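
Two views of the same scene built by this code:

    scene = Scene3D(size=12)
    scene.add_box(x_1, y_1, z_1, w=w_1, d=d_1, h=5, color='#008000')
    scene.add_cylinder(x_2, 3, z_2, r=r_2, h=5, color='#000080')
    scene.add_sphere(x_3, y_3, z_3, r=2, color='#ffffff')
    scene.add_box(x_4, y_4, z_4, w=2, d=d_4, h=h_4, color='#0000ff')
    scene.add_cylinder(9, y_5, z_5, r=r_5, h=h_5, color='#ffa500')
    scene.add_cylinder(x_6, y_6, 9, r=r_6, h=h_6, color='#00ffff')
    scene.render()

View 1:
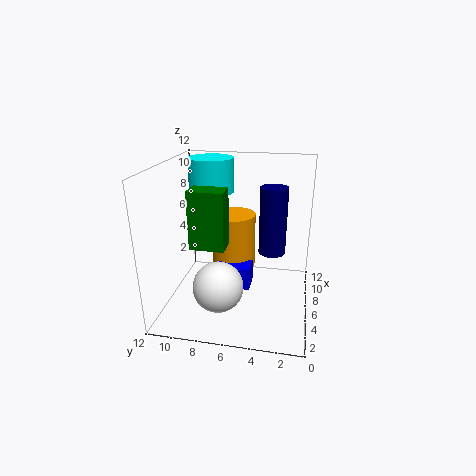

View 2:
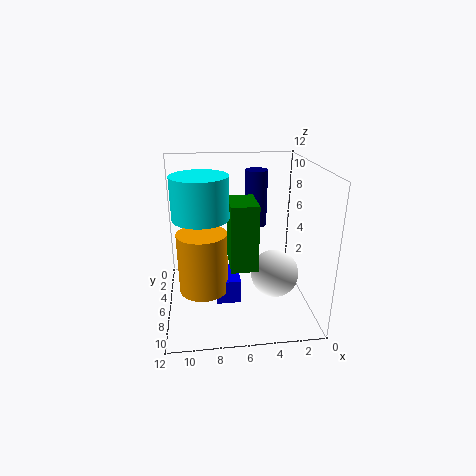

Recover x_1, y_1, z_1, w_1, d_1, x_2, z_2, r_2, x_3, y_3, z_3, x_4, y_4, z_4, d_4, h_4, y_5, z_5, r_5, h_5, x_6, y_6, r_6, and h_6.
x_1 = 5
y_1 = 7
z_1 = 5
w_1 = 2
d_1 = 3
x_2 = 4
z_2 = 6
r_2 = 1
x_3 = 3
y_3 = 7
z_3 = 3
x_4 = 6
y_4 = 5
z_4 = 1
d_4 = 3
h_4 = 2
y_5 = 7
z_5 = 2
r_5 = 2
h_5 = 5
x_6 = 9
y_6 = 9
r_6 = 2
h_6 = 3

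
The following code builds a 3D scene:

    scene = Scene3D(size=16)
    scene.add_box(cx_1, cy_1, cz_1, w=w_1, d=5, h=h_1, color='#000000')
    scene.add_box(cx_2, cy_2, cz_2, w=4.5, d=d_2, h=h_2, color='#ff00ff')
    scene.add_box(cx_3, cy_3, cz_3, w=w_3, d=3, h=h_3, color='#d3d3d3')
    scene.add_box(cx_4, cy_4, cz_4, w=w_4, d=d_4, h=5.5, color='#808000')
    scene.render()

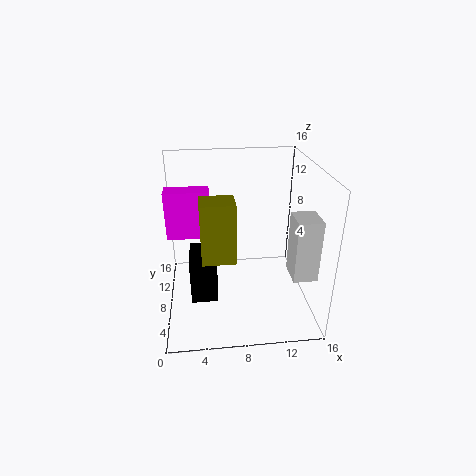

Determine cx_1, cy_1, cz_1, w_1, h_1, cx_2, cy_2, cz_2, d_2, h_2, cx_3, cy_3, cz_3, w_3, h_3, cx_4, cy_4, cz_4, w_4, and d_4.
cx_1 = 2.5; cy_1 = 6; cz_1 = 1; w_1 = 3; h_1 = 5; cx_2 = 0.5; cy_2 = 6.5; cz_2 = 9; d_2 = 2; h_2 = 5; cx_3 = 13; cy_3 = 2.5; cz_3 = 5.5; w_3 = 2.5; h_3 = 6.5; cx_4 = 4; cy_4 = 0.5; cz_4 = 9.5; w_4 = 3; d_4 = 2.5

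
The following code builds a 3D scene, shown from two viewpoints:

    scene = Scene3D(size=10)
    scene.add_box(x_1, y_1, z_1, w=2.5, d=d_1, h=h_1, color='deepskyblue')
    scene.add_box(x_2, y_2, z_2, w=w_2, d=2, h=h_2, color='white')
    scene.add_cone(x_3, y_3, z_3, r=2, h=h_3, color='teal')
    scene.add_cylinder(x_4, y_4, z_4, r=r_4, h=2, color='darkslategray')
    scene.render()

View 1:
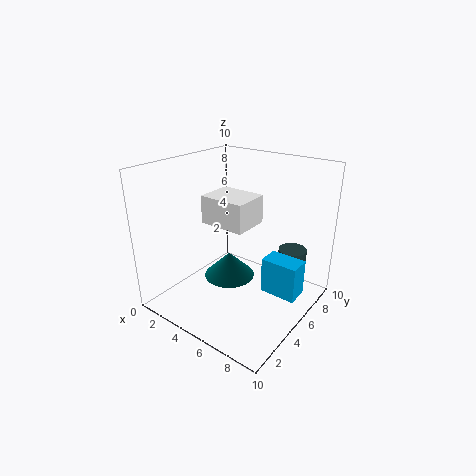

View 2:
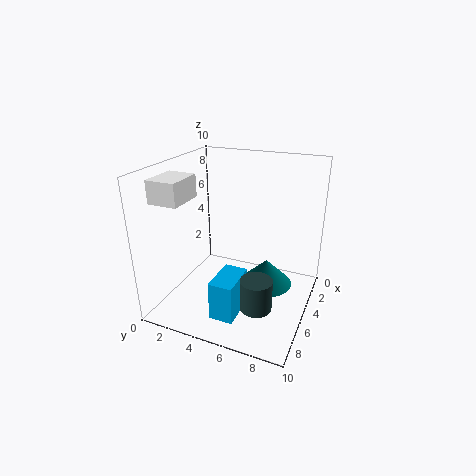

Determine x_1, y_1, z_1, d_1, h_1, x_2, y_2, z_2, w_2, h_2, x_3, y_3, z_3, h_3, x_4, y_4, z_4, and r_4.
x_1 = 7
y_1 = 5
z_1 = 1.5
d_1 = 1.5
h_1 = 2.5
x_2 = 6
y_2 = 0.5
z_2 = 8
w_2 = 2.5
h_2 = 1.5
x_3 = 3
y_3 = 6.5
z_3 = 0.5
h_3 = 2
x_4 = 8
y_4 = 7.5
z_4 = 2
r_4 = 1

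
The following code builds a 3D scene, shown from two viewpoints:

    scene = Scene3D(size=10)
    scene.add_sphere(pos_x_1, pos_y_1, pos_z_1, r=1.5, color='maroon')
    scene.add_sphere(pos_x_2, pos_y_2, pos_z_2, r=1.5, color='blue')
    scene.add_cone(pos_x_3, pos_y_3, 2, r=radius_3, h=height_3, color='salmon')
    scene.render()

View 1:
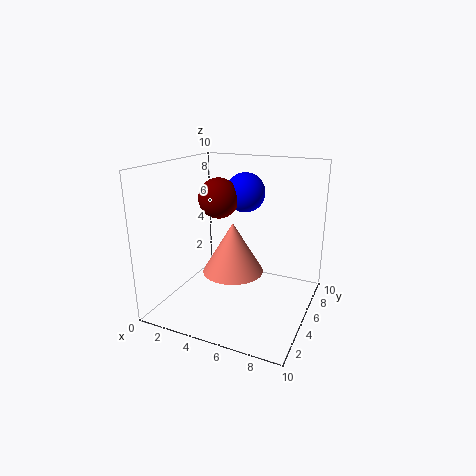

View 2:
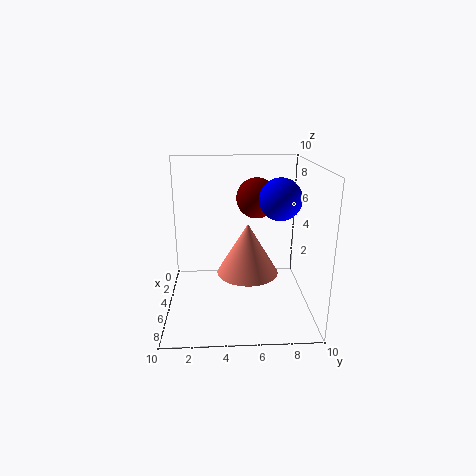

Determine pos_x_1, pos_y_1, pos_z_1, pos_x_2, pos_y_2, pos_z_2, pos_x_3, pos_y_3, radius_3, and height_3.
pos_x_1 = 2.75
pos_y_1 = 6.5
pos_z_1 = 7.25
pos_x_2 = 4.25
pos_y_2 = 8
pos_z_2 = 7.5
pos_x_3 = 4.25
pos_y_3 = 5.75
radius_3 = 2.25
height_3 = 3.75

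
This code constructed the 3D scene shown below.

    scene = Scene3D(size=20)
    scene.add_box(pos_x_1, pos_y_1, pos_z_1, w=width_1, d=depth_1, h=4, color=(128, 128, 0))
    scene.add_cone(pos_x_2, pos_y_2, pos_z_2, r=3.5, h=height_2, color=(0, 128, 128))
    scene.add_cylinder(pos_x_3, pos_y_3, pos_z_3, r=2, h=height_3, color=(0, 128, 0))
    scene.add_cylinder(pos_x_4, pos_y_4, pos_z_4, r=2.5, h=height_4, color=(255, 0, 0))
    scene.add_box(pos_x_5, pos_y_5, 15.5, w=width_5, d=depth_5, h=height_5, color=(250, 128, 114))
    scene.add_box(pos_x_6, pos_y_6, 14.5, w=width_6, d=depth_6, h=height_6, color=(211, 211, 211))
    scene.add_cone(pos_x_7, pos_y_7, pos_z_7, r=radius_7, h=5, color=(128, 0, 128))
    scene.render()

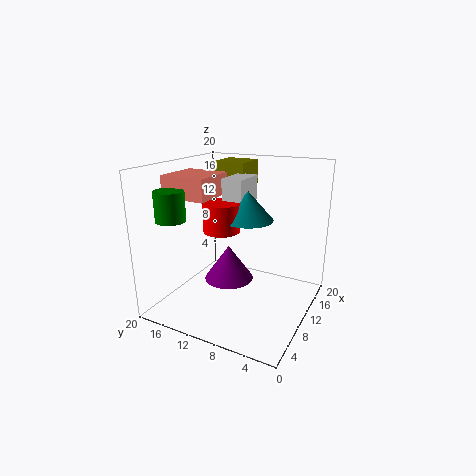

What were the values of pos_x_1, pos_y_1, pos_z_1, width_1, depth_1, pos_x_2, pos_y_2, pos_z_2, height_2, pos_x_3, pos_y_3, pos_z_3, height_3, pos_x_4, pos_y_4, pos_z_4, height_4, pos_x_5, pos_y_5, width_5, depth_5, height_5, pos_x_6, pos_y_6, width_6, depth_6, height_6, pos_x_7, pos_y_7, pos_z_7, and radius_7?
pos_x_1 = 14.5, pos_y_1 = 11.5, pos_z_1 = 15.5, width_1 = 5, depth_1 = 5, pos_x_2 = 11, pos_y_2 = 9, pos_z_2 = 12.5, height_2 = 4, pos_x_3 = 4.5, pos_y_3 = 17, pos_z_3 = 13, height_3 = 4, pos_x_4 = 9, pos_y_4 = 12, pos_z_4 = 11, height_4 = 4, pos_x_5 = 6, pos_y_5 = 13, width_5 = 6.5, depth_5 = 6.5, height_5 = 3, pos_x_6 = 10, pos_y_6 = 9.5, width_6 = 5, depth_6 = 3, height_6 = 3.5, pos_x_7 = 10, pos_y_7 = 11.5, pos_z_7 = 3.5, radius_7 = 3.5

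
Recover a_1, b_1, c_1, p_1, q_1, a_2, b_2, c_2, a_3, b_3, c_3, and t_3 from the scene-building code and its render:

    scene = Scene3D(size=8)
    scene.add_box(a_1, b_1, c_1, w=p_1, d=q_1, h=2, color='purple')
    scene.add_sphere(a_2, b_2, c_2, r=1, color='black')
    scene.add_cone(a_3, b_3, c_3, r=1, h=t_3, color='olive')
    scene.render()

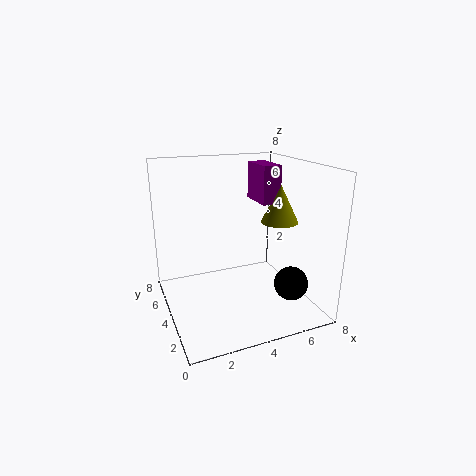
a_1 = 5; b_1 = 3; c_1 = 6; p_1 = 1; q_1 = 2; a_2 = 7; b_2 = 3; c_2 = 1; a_3 = 6; b_3 = 3; c_3 = 5; t_3 = 2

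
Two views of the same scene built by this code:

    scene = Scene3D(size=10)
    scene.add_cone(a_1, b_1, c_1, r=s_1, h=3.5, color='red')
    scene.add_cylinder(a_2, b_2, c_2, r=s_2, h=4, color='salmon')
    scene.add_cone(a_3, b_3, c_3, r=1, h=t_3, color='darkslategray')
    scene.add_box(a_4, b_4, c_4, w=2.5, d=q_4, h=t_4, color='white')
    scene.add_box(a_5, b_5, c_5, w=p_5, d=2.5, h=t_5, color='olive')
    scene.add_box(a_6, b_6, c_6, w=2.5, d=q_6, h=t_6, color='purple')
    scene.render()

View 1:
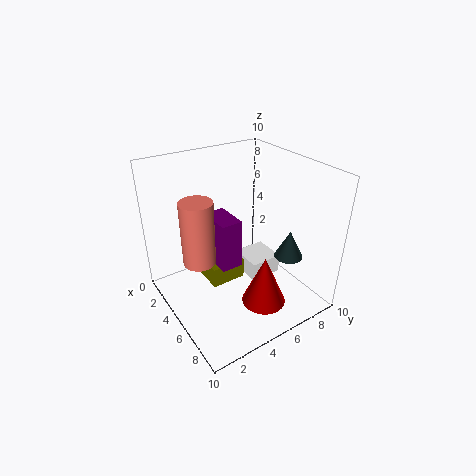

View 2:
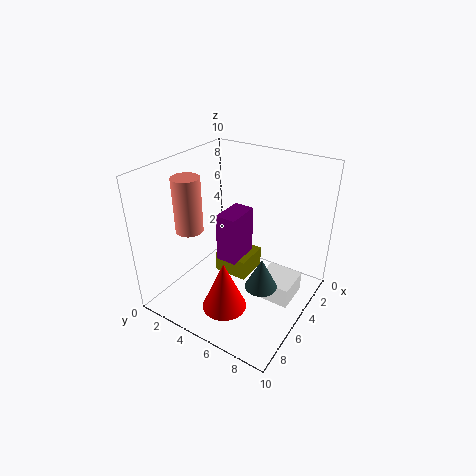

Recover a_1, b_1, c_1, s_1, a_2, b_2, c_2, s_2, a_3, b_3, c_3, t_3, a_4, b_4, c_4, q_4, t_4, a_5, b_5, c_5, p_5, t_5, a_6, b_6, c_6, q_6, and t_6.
a_1 = 7.5
b_1 = 5.5
c_1 = 1
s_1 = 1.5
a_2 = 6
b_2 = 1.5
c_2 = 5
s_2 = 1
a_3 = 7
b_3 = 8
c_3 = 3.5
t_3 = 2
a_4 = 2.5
b_4 = 6.5
c_4 = 0.5
q_4 = 2.5
t_4 = 1.5
a_5 = 2.5
b_5 = 3
c_5 = 1.5
p_5 = 2.5
t_5 = 1.5
a_6 = 3
b_6 = 3.5
c_6 = 3
q_6 = 1.5
t_6 = 3.5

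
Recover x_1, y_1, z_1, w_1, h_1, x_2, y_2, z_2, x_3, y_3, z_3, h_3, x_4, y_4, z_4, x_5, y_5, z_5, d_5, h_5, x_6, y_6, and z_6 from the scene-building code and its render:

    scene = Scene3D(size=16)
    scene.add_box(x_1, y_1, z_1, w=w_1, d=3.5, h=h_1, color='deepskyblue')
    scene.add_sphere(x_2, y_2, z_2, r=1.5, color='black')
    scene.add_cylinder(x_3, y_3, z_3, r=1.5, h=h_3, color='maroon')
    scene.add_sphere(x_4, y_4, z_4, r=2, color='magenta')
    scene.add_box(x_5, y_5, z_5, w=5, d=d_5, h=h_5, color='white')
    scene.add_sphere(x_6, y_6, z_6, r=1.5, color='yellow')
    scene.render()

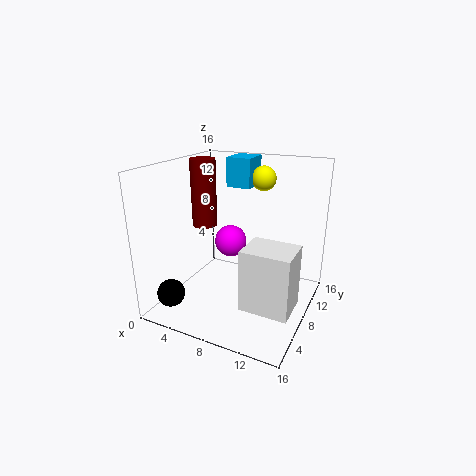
x_1 = 4.5
y_1 = 12
z_1 = 12.5
w_1 = 3
h_1 = 3.5
x_2 = 2.5
y_2 = 2.5
z_2 = 2.5
x_3 = 2.5
y_3 = 10
z_3 = 8
h_3 = 8
x_4 = 5
y_4 = 12
z_4 = 5.5
x_5 = 10.5
y_5 = 3
z_5 = 2.5
d_5 = 4
h_5 = 6.5
x_6 = 8.5
y_6 = 14
z_6 = 13.5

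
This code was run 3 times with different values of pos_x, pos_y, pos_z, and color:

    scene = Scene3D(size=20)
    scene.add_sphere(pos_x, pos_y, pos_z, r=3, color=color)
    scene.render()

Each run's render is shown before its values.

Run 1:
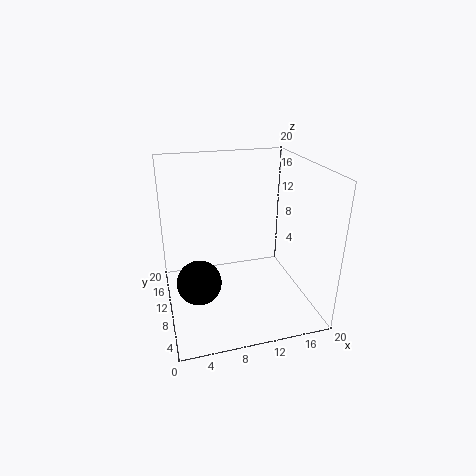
pos_x = 4; pos_y = 8; pos_z = 5; color = 'black'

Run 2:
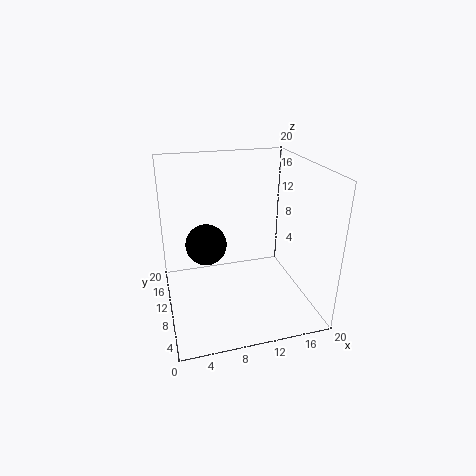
pos_x = 6; pos_y = 13; pos_z = 8; color = 'black'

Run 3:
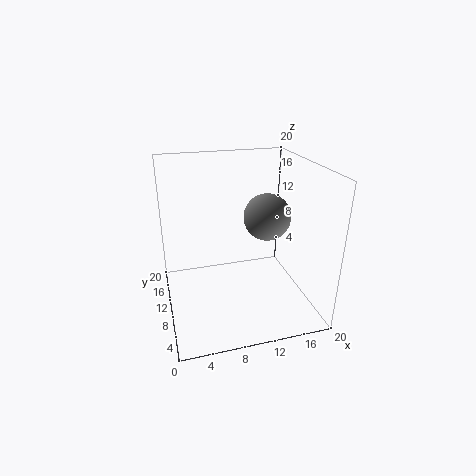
pos_x = 13; pos_y = 7; pos_z = 14; color = 'gray'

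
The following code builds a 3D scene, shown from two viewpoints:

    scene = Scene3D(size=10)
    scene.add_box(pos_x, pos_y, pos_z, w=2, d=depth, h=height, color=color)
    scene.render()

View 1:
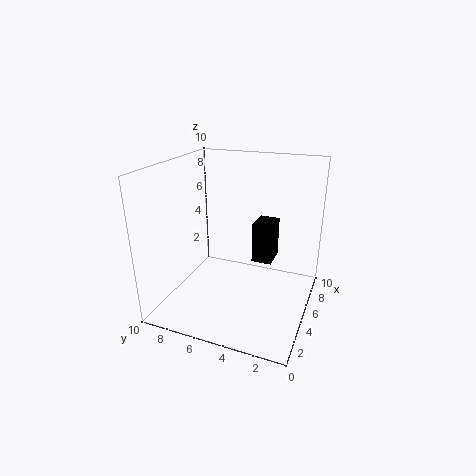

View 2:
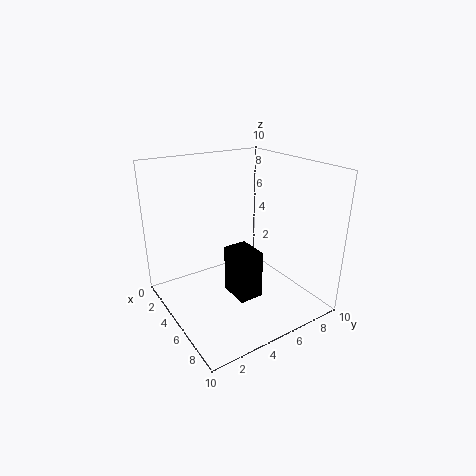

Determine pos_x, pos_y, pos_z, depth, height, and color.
pos_x = 6.5; pos_y = 3; pos_z = 2.5; depth = 1.5; height = 3; color = 'black'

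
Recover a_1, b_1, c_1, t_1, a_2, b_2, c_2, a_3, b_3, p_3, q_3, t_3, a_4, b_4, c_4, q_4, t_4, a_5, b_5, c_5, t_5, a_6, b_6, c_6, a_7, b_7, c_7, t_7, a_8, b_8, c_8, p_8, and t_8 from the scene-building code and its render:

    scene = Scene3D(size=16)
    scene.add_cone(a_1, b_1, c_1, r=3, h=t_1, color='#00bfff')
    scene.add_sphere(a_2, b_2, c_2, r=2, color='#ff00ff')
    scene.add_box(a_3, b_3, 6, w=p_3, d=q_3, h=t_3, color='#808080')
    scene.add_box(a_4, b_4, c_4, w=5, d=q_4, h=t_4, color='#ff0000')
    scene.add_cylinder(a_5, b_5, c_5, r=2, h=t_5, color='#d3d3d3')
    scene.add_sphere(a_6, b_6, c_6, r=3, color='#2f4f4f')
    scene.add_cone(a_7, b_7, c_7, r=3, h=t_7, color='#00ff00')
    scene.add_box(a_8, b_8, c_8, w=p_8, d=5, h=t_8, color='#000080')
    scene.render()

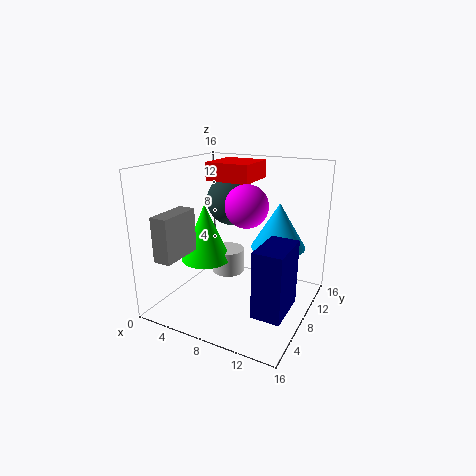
a_1 = 12; b_1 = 10; c_1 = 7; t_1 = 5; a_2 = 11; b_2 = 4; c_2 = 13; a_3 = 1; b_3 = 2; p_3 = 2; q_3 = 5; t_3 = 5; a_4 = 4; b_4 = 8; c_4 = 14; q_4 = 5; t_4 = 2; a_5 = 5; b_5 = 11; c_5 = 2; t_5 = 3; a_6 = 5; b_6 = 12; c_6 = 11; a_7 = 3; b_7 = 9; c_7 = 4; t_7 = 7; a_8 = 12; b_8 = 3; c_8 = 2; p_8 = 3; t_8 = 7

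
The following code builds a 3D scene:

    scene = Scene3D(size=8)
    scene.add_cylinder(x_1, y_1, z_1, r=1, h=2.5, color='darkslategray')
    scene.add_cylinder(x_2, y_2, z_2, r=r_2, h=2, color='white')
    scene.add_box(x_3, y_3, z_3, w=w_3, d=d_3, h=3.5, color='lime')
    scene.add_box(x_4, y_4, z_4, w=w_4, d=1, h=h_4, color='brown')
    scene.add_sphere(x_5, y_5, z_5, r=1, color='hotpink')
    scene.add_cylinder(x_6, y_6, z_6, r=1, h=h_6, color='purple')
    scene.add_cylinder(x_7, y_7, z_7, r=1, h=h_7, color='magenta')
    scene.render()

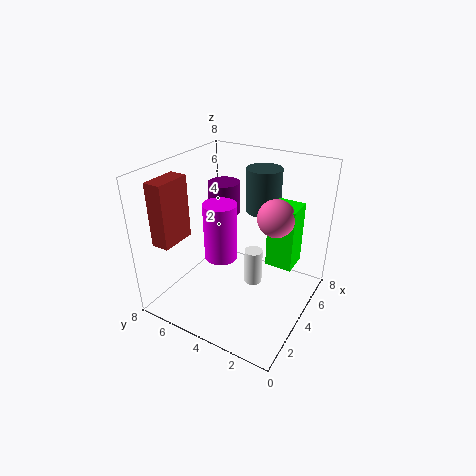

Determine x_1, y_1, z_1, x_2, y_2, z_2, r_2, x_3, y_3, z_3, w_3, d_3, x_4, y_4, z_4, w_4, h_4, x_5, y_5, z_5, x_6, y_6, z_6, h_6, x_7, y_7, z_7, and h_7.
x_1 = 6, y_1 = 3.5, z_1 = 5, x_2 = 4, y_2 = 3, z_2 = 1.5, r_2 = 0.5, x_3 = 4.5, y_3 = 1, z_3 = 2.5, w_3 = 1.5, d_3 = 1.5, x_4 = 1, y_4 = 6.5, z_4 = 4, w_4 = 2, h_4 = 3.5, x_5 = 4.5, y_5 = 2, z_5 = 5.5, x_6 = 6.5, y_6 = 6.5, z_6 = 4, h_6 = 2, x_7 = 4.5, y_7 = 5.5, z_7 = 2, h_7 = 3.5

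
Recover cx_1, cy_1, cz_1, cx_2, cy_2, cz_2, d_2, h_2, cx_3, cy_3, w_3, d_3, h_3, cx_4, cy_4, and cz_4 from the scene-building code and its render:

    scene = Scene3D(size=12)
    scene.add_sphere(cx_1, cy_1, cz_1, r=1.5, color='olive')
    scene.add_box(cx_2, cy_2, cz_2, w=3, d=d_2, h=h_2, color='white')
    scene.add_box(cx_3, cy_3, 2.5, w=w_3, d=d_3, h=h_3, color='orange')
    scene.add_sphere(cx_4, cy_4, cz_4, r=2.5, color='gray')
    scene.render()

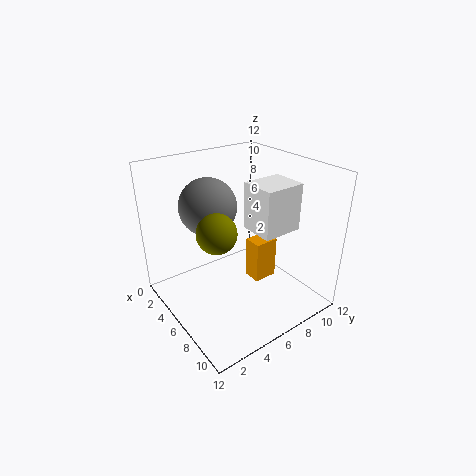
cx_1 = 7.5
cy_1 = 3
cz_1 = 8
cx_2 = 5.5
cy_2 = 7
cz_2 = 6.5
d_2 = 3.5
h_2 = 4
cx_3 = 6.5
cy_3 = 6.5
w_3 = 1.5
d_3 = 2
h_3 = 3.5
cx_4 = 3
cy_4 = 5
cz_4 = 8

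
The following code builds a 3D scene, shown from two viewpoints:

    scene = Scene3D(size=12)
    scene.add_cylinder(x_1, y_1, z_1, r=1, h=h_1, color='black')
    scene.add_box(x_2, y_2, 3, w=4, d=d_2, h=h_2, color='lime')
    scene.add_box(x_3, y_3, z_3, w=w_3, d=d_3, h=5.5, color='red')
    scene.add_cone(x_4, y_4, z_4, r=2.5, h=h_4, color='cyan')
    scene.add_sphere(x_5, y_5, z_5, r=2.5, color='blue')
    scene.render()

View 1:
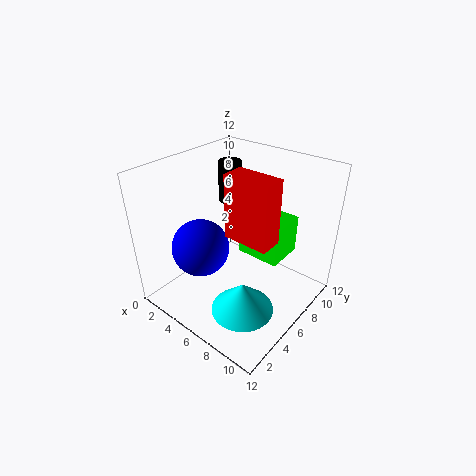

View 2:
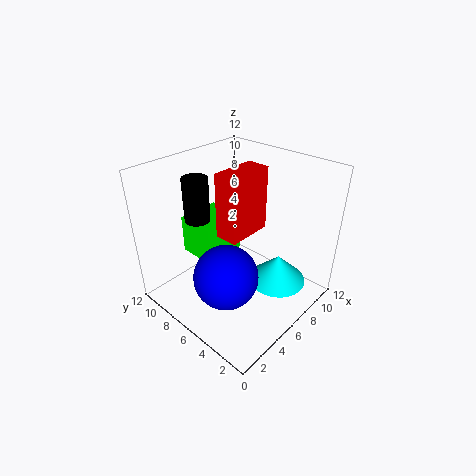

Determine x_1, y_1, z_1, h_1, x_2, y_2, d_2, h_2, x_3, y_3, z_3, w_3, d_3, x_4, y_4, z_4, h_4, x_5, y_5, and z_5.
x_1 = 3.5; y_1 = 8; z_1 = 8; h_1 = 3.5; x_2 = 4.5; y_2 = 8; d_2 = 3.5; h_2 = 3.5; x_3 = 5; y_3 = 5.5; z_3 = 6; w_3 = 4; d_3 = 2; x_4 = 8.5; y_4 = 3.5; z_4 = 1.5; h_4 = 2.5; x_5 = 3; y_5 = 4.5; z_5 = 4.5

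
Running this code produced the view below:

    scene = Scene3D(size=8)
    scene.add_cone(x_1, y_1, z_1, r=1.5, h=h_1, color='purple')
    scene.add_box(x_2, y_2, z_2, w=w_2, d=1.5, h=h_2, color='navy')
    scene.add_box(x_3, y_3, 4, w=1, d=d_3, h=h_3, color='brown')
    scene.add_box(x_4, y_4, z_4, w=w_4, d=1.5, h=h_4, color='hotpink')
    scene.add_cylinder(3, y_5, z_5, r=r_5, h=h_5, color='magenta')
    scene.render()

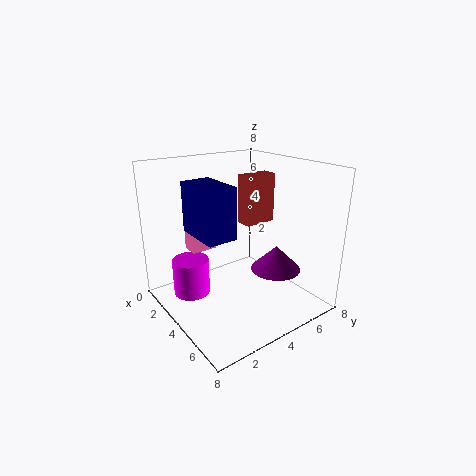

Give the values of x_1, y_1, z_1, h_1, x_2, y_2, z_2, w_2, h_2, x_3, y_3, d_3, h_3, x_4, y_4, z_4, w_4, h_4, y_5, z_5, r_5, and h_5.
x_1 = 4.5; y_1 = 6.5; z_1 = 1.5; h_1 = 1.5; x_2 = 3.5; y_2 = 1; z_2 = 5; w_2 = 2.5; h_2 = 2.5; x_3 = 2; y_3 = 5.5; d_3 = 2; h_3 = 3; x_4 = 1.5; y_4 = 2; z_4 = 3; w_4 = 1; h_4 = 1; y_5 = 1.5; z_5 = 1; r_5 = 1; h_5 = 2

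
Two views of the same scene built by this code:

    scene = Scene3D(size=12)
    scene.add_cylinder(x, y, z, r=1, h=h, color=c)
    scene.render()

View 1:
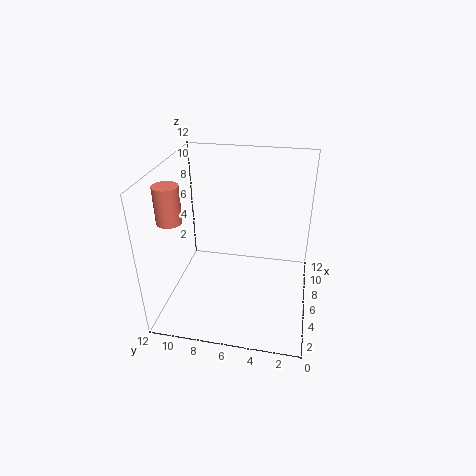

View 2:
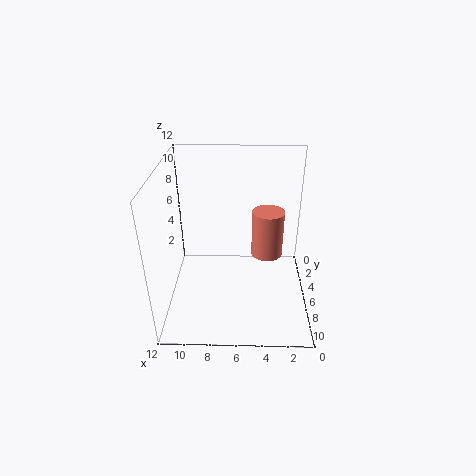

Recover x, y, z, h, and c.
x = 4; y = 11; z = 8; h = 3; c = 'salmon'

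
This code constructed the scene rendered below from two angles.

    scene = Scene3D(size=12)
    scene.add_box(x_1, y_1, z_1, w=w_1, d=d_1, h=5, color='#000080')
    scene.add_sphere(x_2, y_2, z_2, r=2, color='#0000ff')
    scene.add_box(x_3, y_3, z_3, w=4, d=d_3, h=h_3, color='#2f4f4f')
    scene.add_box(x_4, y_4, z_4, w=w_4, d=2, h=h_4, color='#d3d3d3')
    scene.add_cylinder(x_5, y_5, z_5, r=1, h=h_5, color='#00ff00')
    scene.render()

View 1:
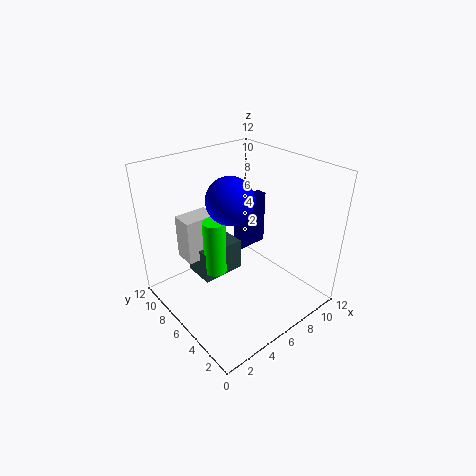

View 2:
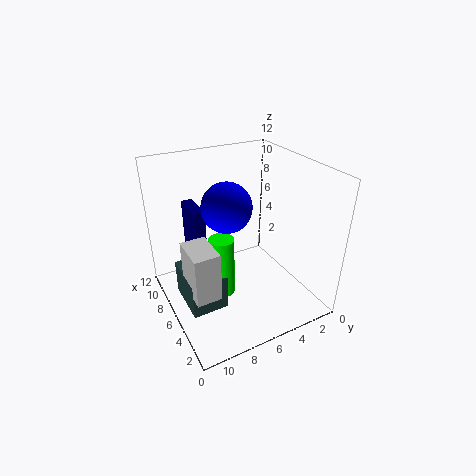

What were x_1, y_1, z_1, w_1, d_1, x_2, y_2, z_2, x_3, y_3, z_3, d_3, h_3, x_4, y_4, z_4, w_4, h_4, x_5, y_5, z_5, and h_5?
x_1 = 8, y_1 = 8, z_1 = 3, w_1 = 3, d_1 = 1, x_2 = 6, y_2 = 7, z_2 = 9, x_3 = 4, y_3 = 8, z_3 = 1, d_3 = 3, h_3 = 3, x_4 = 3, y_4 = 9, z_4 = 3, w_4 = 3, h_4 = 4, x_5 = 5, y_5 = 8, z_5 = 2, h_5 = 5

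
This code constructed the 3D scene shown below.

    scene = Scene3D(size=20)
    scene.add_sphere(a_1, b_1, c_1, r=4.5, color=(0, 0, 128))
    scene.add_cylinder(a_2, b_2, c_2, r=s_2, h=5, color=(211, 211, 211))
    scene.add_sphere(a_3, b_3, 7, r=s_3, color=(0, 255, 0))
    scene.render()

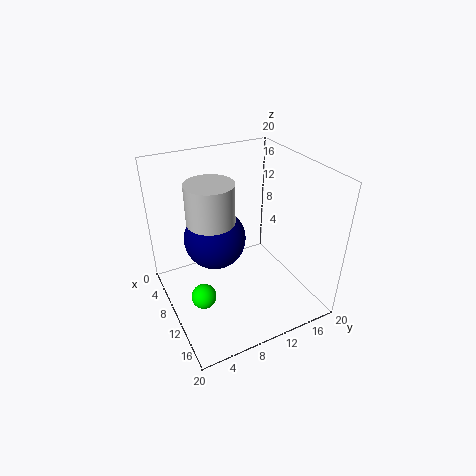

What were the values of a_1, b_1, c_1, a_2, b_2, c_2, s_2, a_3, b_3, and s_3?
a_1 = 6.5
b_1 = 8
c_1 = 8.5
a_2 = 11.5
b_2 = 5.5
c_2 = 14.5
s_2 = 3
a_3 = 15.5
b_3 = 2.5
s_3 = 1.5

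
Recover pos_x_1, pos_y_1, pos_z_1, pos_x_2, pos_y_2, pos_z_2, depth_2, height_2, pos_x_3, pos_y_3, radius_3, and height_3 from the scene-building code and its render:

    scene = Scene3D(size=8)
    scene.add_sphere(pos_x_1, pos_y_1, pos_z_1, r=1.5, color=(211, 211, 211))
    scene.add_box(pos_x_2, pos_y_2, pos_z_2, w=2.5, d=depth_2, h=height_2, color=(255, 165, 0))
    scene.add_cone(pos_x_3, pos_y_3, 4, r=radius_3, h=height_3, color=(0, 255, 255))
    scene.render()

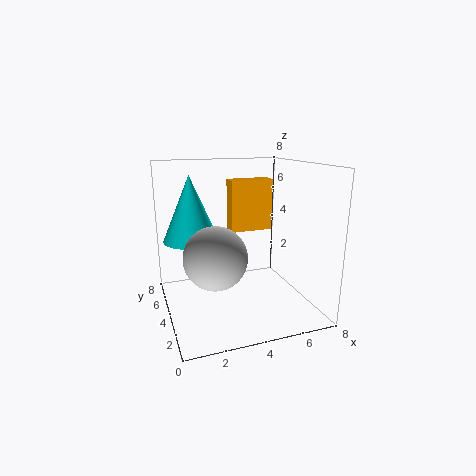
pos_x_1 = 2, pos_y_1 = 1.5, pos_z_1 = 4, pos_x_2 = 4, pos_y_2 = 5, pos_z_2 = 4, depth_2 = 1, height_2 = 3, pos_x_3 = 1.5, pos_y_3 = 4.5, radius_3 = 1.5, height_3 = 3.5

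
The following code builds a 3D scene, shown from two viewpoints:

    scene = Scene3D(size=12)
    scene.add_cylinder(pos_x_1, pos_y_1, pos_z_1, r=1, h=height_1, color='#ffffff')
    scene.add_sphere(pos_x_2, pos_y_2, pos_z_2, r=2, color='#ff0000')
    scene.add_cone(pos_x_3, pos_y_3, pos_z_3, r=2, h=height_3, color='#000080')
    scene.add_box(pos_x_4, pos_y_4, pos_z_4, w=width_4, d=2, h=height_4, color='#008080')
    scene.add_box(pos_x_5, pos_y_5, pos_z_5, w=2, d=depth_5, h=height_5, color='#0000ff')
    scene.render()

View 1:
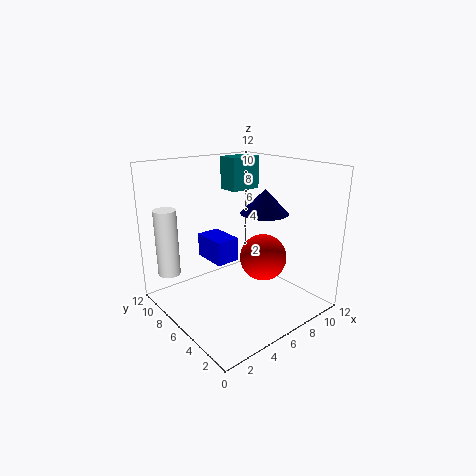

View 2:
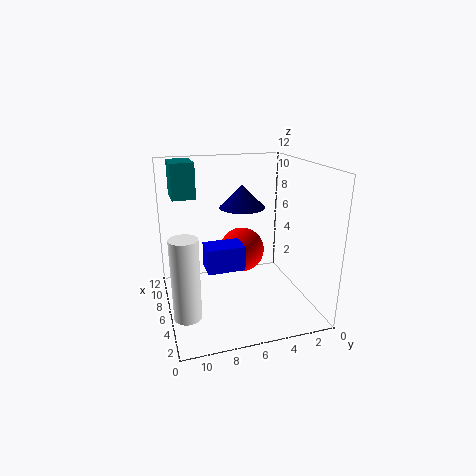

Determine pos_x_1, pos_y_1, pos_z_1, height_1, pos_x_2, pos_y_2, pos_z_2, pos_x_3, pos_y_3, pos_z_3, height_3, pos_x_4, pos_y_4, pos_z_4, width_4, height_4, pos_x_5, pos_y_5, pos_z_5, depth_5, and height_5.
pos_x_1 = 2, pos_y_1 = 11, pos_z_1 = 2, height_1 = 6, pos_x_2 = 8, pos_y_2 = 5, pos_z_2 = 4, pos_x_3 = 8, pos_y_3 = 5, pos_z_3 = 8, height_3 = 2, pos_x_4 = 8, pos_y_4 = 9, pos_z_4 = 9, width_4 = 3, height_4 = 3, pos_x_5 = 4, pos_y_5 = 6, pos_z_5 = 4, depth_5 = 3, height_5 = 2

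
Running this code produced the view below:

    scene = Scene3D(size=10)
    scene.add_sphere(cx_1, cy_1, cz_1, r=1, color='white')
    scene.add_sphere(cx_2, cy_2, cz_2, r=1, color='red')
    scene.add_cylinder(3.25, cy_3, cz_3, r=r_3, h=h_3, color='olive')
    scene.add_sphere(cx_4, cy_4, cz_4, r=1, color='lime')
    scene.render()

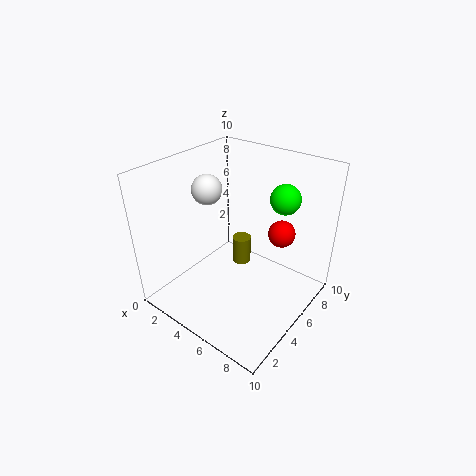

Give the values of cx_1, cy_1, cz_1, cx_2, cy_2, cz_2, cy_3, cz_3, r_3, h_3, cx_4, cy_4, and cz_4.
cx_1 = 3.25; cy_1 = 4; cz_1 = 8.5; cx_2 = 6.75; cy_2 = 8; cz_2 = 4.5; cy_3 = 7.75; cz_3 = 0.75; r_3 = 0.75; h_3 = 2.25; cx_4 = 7.5; cy_4 = 6.75; cz_4 = 8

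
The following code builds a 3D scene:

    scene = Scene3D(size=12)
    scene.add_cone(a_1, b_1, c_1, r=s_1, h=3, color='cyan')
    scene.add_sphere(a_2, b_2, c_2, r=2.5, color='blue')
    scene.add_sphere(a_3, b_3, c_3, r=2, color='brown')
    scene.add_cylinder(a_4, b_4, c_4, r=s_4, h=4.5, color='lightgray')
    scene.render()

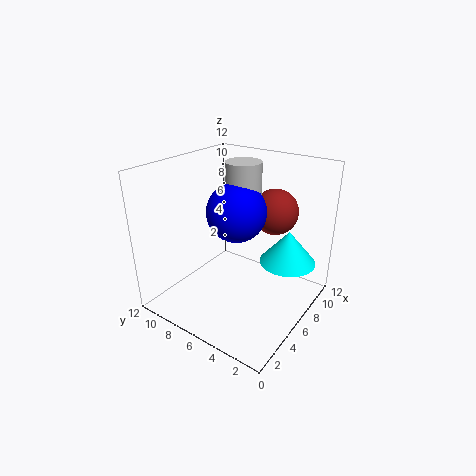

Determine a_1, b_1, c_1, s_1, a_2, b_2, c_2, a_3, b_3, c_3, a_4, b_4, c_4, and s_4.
a_1 = 9.5; b_1 = 3; c_1 = 3; s_1 = 2.5; a_2 = 6.5; b_2 = 6.5; c_2 = 8; a_3 = 9.5; b_3 = 4.5; c_3 = 7.5; a_4 = 7.5; b_4 = 6.5; c_4 = 7.5; s_4 = 1.5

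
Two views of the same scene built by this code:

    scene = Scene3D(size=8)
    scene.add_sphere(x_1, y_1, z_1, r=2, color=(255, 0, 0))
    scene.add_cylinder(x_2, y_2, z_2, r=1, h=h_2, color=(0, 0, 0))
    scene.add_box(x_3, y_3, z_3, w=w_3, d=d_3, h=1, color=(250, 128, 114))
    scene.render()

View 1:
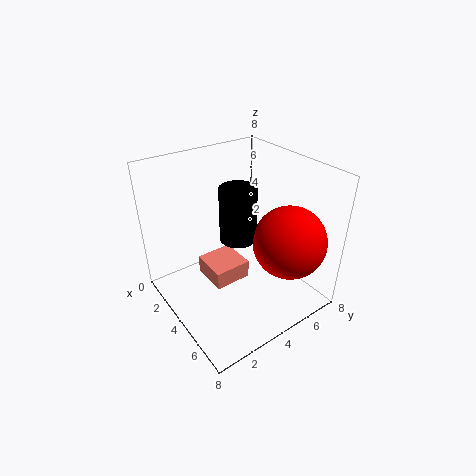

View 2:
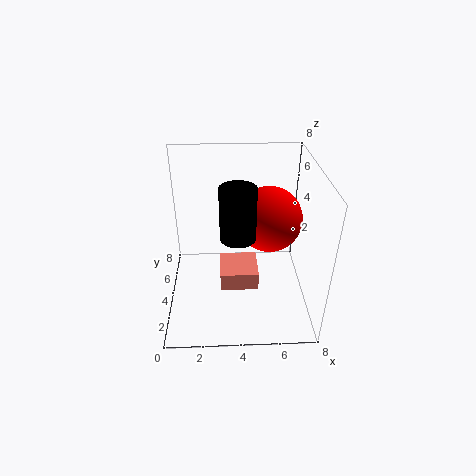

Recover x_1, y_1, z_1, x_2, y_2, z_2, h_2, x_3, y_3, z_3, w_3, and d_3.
x_1 = 6
y_1 = 6
z_1 = 4
x_2 = 4
y_2 = 4
z_2 = 4
h_2 = 3
x_3 = 3
y_3 = 2
z_3 = 2
w_3 = 2
d_3 = 2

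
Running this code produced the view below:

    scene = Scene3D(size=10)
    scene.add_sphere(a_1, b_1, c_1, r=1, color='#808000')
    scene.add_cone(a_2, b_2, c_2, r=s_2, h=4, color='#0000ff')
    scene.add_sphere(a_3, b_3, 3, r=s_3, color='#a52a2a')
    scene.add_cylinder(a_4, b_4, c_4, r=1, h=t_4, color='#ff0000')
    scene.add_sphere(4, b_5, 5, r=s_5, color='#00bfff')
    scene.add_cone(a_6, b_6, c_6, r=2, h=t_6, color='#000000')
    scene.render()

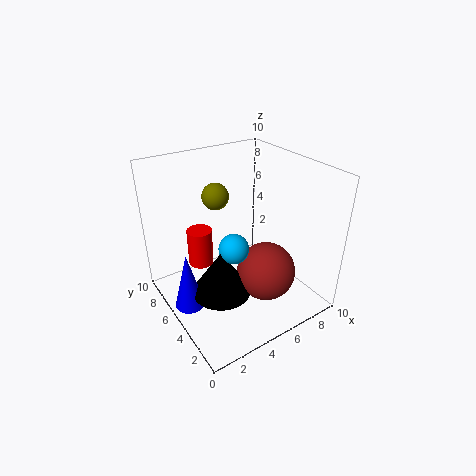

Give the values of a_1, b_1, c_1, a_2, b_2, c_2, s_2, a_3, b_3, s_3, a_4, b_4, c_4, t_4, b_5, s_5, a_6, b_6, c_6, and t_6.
a_1 = 5, b_1 = 8, c_1 = 7, a_2 = 1, b_2 = 5, c_2 = 1, s_2 = 1, a_3 = 6, b_3 = 3, s_3 = 2, a_4 = 4, b_4 = 9, c_4 = 1, t_4 = 3, b_5 = 4, s_5 = 1, a_6 = 3, b_6 = 4, c_6 = 2, t_6 = 3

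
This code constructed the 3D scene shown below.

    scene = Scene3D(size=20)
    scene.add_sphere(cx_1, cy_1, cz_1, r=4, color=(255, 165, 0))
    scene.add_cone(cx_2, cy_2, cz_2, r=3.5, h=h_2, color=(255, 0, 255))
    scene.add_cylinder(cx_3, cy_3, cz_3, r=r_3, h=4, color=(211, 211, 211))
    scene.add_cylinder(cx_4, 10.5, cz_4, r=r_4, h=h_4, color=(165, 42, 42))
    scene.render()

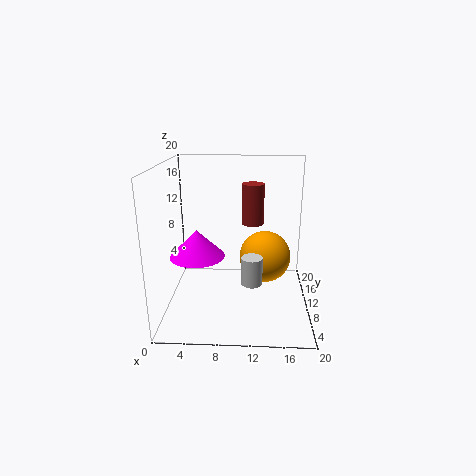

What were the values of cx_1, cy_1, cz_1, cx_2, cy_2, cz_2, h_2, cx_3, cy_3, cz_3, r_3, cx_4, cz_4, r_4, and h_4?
cx_1 = 14
cy_1 = 15
cz_1 = 5
cx_2 = 5
cy_2 = 6
cz_2 = 9
h_2 = 3.5
cx_3 = 12
cy_3 = 9
cz_3 = 3.5
r_3 = 1.5
cx_4 = 12
cz_4 = 12
r_4 = 1.5
h_4 = 5.5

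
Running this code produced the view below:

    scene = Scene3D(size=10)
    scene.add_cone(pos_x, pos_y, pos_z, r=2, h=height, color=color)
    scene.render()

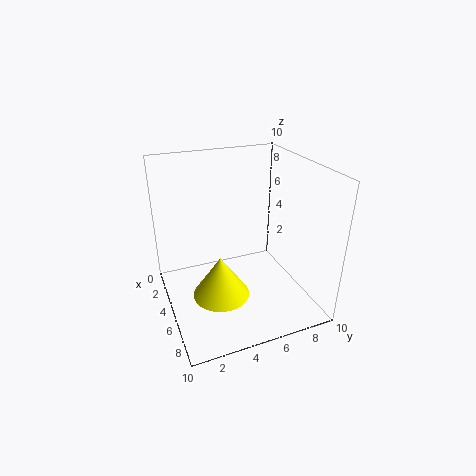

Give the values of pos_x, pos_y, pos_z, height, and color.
pos_x = 5.5; pos_y = 3.5; pos_z = 1; height = 3; color = 'yellow'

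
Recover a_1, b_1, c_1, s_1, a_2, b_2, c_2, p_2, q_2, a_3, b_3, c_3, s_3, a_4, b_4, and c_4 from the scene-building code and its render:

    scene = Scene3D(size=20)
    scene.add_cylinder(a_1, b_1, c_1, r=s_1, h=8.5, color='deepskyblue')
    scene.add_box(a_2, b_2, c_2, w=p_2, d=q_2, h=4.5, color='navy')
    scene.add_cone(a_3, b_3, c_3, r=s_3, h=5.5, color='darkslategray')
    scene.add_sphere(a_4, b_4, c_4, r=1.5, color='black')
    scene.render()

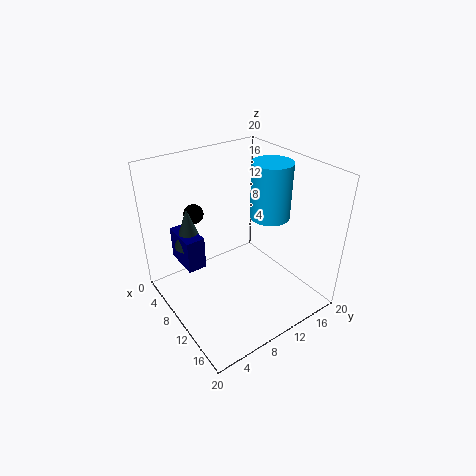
a_1 = 8.5; b_1 = 17; c_1 = 10.5; s_1 = 3; a_2 = 4.5; b_2 = 2.5; c_2 = 7; p_2 = 5; q_2 = 2.5; a_3 = 7; b_3 = 4; c_3 = 9.5; s_3 = 2; a_4 = 2; b_4 = 7.5; c_4 = 11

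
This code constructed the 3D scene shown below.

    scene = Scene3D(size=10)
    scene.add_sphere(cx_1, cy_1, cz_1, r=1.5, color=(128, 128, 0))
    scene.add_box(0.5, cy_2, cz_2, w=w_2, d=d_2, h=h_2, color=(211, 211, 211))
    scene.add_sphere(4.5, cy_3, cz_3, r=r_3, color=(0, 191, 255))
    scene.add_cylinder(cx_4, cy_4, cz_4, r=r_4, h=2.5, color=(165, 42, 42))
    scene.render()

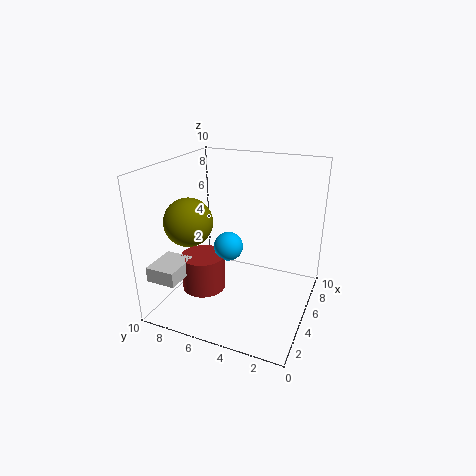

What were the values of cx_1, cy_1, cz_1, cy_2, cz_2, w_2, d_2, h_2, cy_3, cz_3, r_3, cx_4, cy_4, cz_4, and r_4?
cx_1 = 2, cy_1 = 7, cz_1 = 7, cy_2 = 7.5, cz_2 = 3, w_2 = 2.5, d_2 = 2, h_2 = 1, cy_3 = 5.5, cz_3 = 4.5, r_3 = 1, cx_4 = 3.5, cy_4 = 7, cz_4 = 1.5, r_4 = 1.5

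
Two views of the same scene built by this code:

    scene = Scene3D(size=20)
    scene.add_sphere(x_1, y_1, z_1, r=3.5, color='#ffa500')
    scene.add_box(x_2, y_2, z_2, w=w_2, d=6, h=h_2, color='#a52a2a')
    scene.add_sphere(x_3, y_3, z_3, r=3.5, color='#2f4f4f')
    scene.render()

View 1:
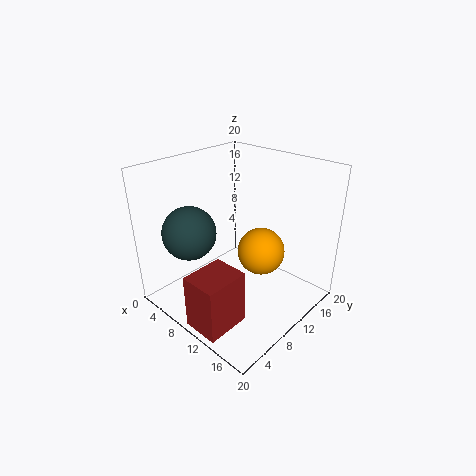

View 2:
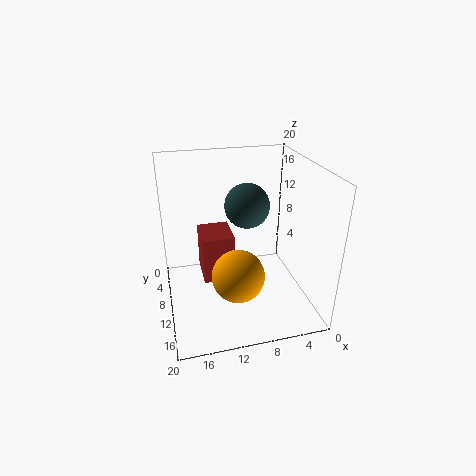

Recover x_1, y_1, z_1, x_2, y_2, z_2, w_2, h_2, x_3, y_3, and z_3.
x_1 = 11; y_1 = 14; z_1 = 6.5; x_2 = 9.5; y_2 = 0.5; z_2 = 0.5; w_2 = 5; h_2 = 7.5; x_3 = 7; y_3 = 4; z_3 = 12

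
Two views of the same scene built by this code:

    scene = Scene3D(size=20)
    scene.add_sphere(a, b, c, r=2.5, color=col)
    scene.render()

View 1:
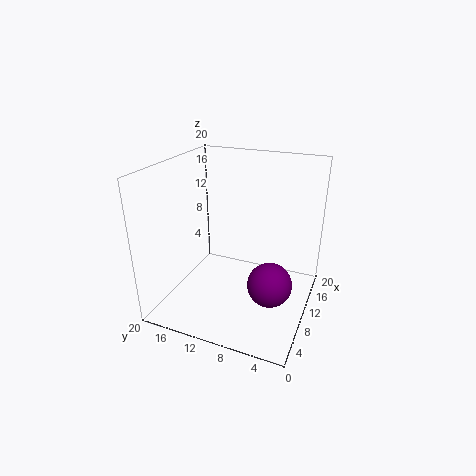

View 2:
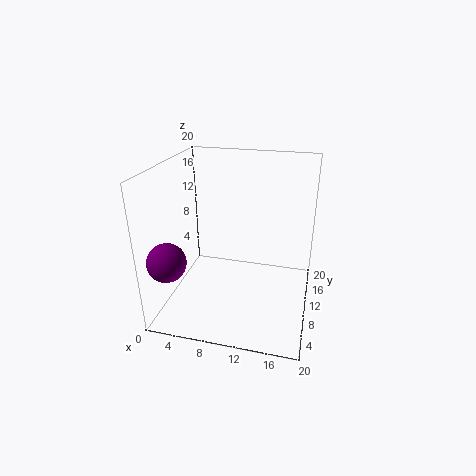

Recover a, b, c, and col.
a = 2.5
b = 3
c = 9
col = 'purple'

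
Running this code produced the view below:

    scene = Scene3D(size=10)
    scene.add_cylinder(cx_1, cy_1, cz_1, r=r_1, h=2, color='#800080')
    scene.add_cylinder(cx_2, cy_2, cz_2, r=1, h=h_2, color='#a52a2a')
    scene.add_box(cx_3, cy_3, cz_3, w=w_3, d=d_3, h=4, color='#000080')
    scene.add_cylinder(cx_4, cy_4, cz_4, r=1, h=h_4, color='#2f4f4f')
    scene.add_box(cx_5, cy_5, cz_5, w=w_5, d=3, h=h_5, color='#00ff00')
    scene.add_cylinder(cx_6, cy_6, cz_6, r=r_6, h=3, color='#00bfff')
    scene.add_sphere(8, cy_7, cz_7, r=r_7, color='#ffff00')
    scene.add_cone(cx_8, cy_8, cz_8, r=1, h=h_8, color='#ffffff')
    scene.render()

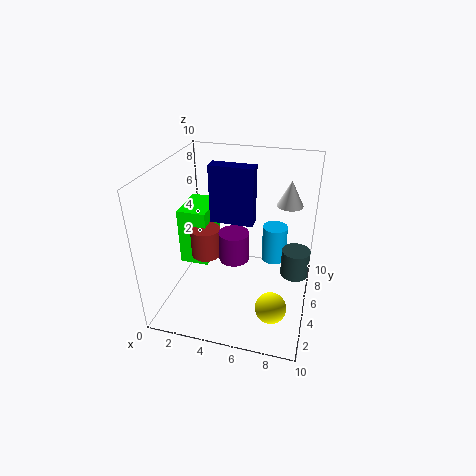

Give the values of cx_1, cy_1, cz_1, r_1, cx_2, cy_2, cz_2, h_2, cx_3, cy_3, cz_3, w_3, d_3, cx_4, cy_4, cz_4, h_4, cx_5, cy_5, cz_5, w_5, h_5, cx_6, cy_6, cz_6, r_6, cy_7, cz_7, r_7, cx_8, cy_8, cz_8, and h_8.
cx_1 = 5; cy_1 = 4; cz_1 = 4; r_1 = 1; cx_2 = 3; cy_2 = 4; cz_2 = 4; h_2 = 2; cx_3 = 3; cy_3 = 5; cz_3 = 6; w_3 = 3; d_3 = 1; cx_4 = 9; cy_4 = 6; cz_4 = 2; h_4 = 2; cx_5 = 1; cy_5 = 4; cz_5 = 3; w_5 = 2; h_5 = 4; cx_6 = 7; cy_6 = 9; cz_6 = 1; r_6 = 1; cy_7 = 2; cz_7 = 2; r_7 = 1; cx_8 = 8; cy_8 = 9; cz_8 = 6; h_8 = 2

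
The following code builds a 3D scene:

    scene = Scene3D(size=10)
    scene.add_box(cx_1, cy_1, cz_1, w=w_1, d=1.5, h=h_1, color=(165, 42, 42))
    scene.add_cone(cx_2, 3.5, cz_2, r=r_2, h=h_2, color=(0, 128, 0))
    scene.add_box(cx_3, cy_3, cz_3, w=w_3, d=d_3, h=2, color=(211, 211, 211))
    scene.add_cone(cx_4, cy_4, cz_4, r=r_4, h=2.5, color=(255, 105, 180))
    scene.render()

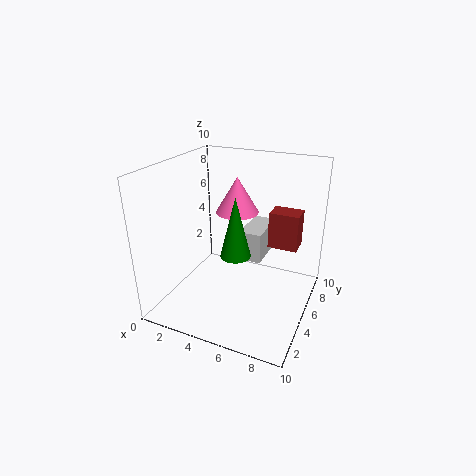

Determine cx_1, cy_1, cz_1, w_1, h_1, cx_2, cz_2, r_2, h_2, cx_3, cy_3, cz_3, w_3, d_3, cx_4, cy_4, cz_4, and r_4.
cx_1 = 7; cy_1 = 5.5; cz_1 = 4.5; w_1 = 2; h_1 = 2.5; cx_2 = 5.5; cz_2 = 4.5; r_2 = 1; h_2 = 4; cx_3 = 5.5; cy_3 = 4; cz_3 = 4; w_3 = 1.5; d_3 = 3; cx_4 = 4.5; cy_4 = 6; cz_4 = 6.5; r_4 = 1.5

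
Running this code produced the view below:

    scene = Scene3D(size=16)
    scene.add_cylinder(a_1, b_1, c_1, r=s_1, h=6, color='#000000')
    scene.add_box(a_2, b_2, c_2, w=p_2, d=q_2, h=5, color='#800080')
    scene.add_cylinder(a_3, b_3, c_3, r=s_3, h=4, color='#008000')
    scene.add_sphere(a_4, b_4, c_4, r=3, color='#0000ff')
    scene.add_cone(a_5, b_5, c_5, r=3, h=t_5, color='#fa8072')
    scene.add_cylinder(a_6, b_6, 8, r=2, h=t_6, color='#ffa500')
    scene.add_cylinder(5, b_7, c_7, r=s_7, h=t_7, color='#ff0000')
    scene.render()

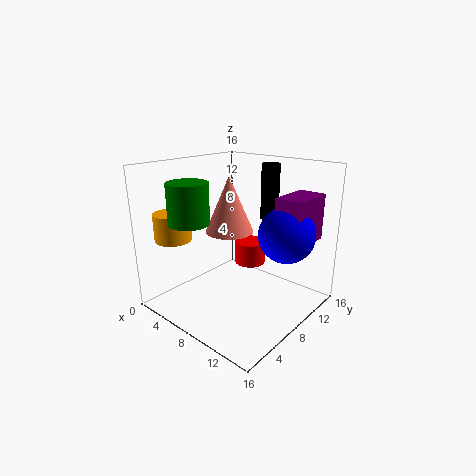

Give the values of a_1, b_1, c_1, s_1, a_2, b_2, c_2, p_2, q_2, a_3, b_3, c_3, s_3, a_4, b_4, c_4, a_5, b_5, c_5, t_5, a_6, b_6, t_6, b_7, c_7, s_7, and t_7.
a_1 = 10; b_1 = 11; c_1 = 10; s_1 = 1; a_2 = 12; b_2 = 9; c_2 = 8; p_2 = 3; q_2 = 5; a_3 = 7; b_3 = 2; c_3 = 11; s_3 = 2; a_4 = 13; b_4 = 10; c_4 = 9; a_5 = 4; b_5 = 11; c_5 = 7; t_5 = 7; a_6 = 3; b_6 = 3; t_6 = 3; b_7 = 14; c_7 = 2; s_7 = 2; t_7 = 3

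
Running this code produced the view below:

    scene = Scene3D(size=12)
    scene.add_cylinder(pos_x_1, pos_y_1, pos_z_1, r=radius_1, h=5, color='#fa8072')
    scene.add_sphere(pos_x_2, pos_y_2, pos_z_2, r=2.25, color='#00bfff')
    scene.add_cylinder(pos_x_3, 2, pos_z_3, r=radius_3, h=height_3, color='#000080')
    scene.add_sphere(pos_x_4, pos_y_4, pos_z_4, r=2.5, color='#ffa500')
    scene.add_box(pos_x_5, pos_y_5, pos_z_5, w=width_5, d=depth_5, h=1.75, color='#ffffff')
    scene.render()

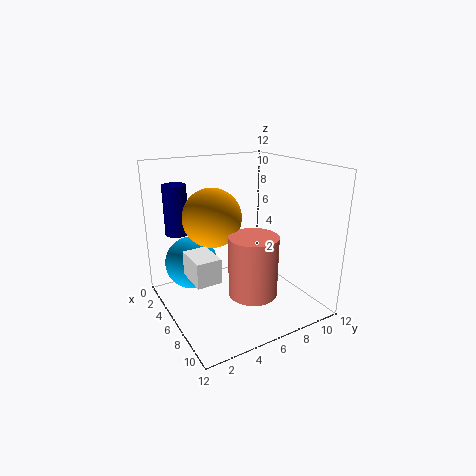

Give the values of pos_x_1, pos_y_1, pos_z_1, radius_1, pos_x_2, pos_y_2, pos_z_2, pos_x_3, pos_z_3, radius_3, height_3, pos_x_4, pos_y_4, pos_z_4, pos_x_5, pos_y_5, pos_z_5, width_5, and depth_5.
pos_x_1 = 8; pos_y_1 = 6.25; pos_z_1 = 1.75; radius_1 = 2; pos_x_2 = 3.5; pos_y_2 = 2.75; pos_z_2 = 3.5; pos_x_3 = 2.5; pos_z_3 = 6; radius_3 = 1; height_3 = 4.25; pos_x_4 = 4.25; pos_y_4 = 4.5; pos_z_4 = 7.5; pos_x_5 = 7.75; pos_y_5 = 0.5; pos_z_5 = 5; width_5 = 2.5; depth_5 = 1.75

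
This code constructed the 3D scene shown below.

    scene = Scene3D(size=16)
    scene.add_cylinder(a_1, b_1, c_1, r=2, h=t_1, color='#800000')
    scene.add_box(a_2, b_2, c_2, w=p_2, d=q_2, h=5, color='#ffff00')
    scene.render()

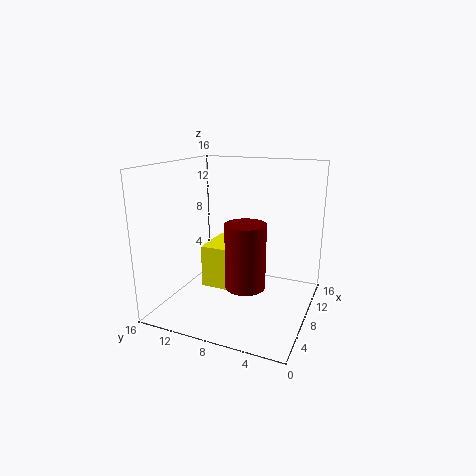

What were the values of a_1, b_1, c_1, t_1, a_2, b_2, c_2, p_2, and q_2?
a_1 = 4
b_1 = 5.5
c_1 = 4.5
t_1 = 6.5
a_2 = 7.5
b_2 = 7.5
c_2 = 1.5
p_2 = 5.5
q_2 = 5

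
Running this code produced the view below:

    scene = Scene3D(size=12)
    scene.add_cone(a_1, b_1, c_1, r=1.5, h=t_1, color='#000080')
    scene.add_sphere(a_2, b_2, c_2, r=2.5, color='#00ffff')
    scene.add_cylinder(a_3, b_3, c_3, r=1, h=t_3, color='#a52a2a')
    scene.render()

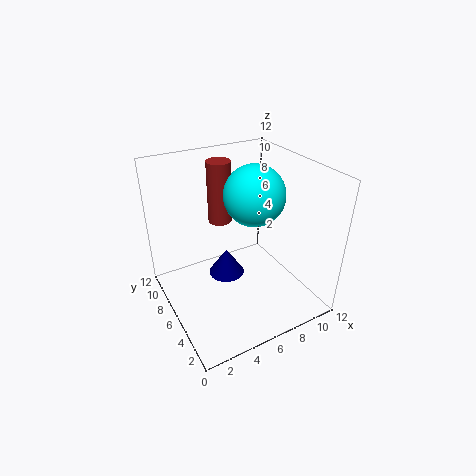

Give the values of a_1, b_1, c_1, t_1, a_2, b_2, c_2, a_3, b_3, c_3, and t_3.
a_1 = 5; b_1 = 6.25; c_1 = 2.75; t_1 = 2.25; a_2 = 7.5; b_2 = 6; c_2 = 9.5; a_3 = 5.5; b_3 = 8.25; c_3 = 6.75; t_3 = 5.25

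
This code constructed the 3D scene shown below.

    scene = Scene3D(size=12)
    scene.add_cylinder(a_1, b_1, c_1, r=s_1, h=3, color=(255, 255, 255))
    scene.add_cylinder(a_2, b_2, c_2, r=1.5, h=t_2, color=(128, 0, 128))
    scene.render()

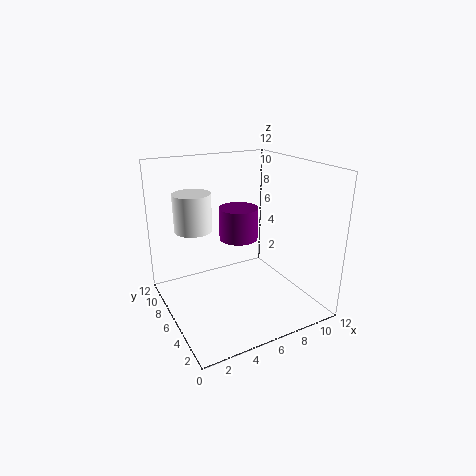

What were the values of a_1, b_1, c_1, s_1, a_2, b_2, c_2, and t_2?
a_1 = 2.5; b_1 = 7; c_1 = 7; s_1 = 1.5; a_2 = 5.5; b_2 = 5; c_2 = 6.5; t_2 = 2.5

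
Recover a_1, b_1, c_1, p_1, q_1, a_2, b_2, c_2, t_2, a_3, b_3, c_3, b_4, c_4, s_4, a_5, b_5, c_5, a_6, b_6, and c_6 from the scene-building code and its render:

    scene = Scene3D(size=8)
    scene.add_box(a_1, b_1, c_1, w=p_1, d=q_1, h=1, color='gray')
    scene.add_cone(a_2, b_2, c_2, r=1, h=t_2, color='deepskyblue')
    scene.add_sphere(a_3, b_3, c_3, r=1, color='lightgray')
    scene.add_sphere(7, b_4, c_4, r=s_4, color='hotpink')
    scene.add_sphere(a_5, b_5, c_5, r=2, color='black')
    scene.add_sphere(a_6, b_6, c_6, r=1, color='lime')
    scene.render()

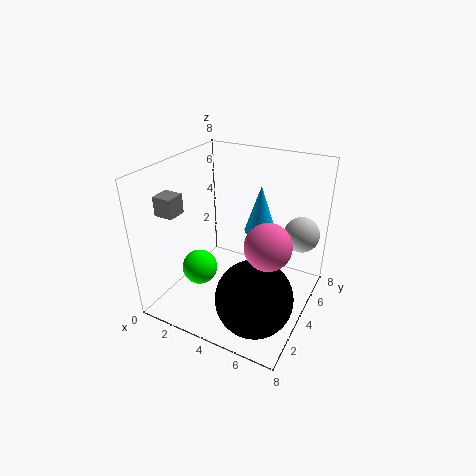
a_1 = 1, b_1 = 1, c_1 = 6, p_1 = 1, q_1 = 1, a_2 = 4, b_2 = 7, c_2 = 3, t_2 = 3, a_3 = 7, b_3 = 6, c_3 = 4, b_4 = 1, c_4 = 6, s_4 = 1, a_5 = 6, b_5 = 2, c_5 = 2, a_6 = 2, b_6 = 3, c_6 = 2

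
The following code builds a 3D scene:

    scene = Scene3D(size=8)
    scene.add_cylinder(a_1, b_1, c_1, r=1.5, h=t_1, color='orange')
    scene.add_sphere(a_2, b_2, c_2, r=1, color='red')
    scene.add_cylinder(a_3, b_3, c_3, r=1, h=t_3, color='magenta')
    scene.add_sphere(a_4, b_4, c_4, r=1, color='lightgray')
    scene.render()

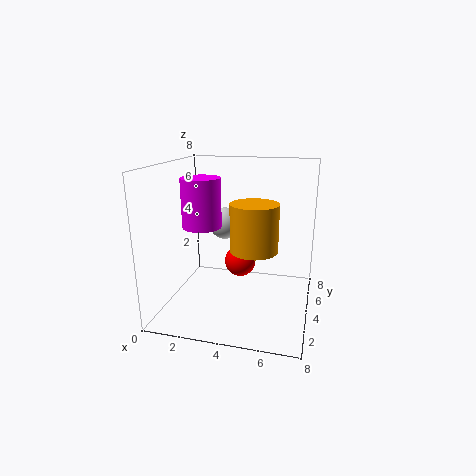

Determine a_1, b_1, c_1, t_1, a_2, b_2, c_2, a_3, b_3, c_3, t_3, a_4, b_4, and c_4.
a_1 = 4.5
b_1 = 6
c_1 = 2.5
t_1 = 3
a_2 = 3.5
b_2 = 6.5
c_2 = 1.5
a_3 = 2.5
b_3 = 2.5
c_3 = 5
t_3 = 2.5
a_4 = 2.5
b_4 = 6.5
c_4 = 4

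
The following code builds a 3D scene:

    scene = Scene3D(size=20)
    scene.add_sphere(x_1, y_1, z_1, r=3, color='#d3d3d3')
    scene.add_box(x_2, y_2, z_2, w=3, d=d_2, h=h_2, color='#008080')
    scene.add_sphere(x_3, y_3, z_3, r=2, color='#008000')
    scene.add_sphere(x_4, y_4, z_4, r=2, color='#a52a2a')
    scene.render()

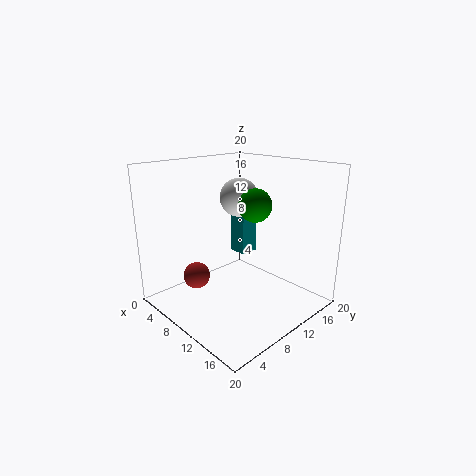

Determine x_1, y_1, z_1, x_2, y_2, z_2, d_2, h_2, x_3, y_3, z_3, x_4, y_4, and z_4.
x_1 = 5
y_1 = 15
z_1 = 14
x_2 = 2
y_2 = 16
z_2 = 4
d_2 = 3
h_2 = 9
x_3 = 15
y_3 = 8
z_3 = 16
x_4 = 4
y_4 = 7
z_4 = 3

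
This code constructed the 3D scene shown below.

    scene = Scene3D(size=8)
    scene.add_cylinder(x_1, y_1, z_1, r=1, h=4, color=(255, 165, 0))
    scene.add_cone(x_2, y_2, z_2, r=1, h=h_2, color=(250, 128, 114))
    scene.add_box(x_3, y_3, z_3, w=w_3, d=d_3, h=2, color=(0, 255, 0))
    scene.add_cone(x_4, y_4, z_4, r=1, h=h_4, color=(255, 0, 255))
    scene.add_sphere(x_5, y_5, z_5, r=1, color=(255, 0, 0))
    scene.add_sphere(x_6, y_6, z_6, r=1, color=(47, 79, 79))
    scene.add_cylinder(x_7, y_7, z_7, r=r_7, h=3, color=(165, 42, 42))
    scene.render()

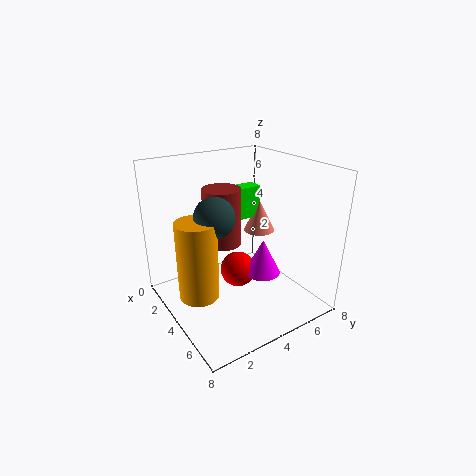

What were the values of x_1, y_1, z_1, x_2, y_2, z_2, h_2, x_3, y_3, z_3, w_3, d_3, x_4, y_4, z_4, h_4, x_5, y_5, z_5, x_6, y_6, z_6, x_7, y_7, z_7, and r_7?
x_1 = 5
y_1 = 1
z_1 = 2
x_2 = 2
y_2 = 7
z_2 = 3
h_2 = 2
x_3 = 1
y_3 = 5
z_3 = 4
w_3 = 1
d_3 = 2
x_4 = 5
y_4 = 5
z_4 = 2
h_4 = 2
x_5 = 4
y_5 = 4
z_5 = 2
x_6 = 5
y_6 = 2
z_6 = 6
x_7 = 4
y_7 = 3
z_7 = 4
r_7 = 1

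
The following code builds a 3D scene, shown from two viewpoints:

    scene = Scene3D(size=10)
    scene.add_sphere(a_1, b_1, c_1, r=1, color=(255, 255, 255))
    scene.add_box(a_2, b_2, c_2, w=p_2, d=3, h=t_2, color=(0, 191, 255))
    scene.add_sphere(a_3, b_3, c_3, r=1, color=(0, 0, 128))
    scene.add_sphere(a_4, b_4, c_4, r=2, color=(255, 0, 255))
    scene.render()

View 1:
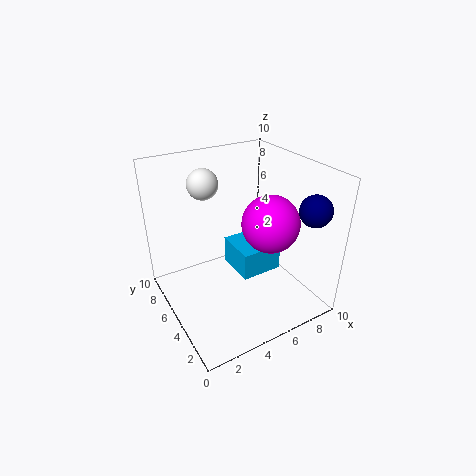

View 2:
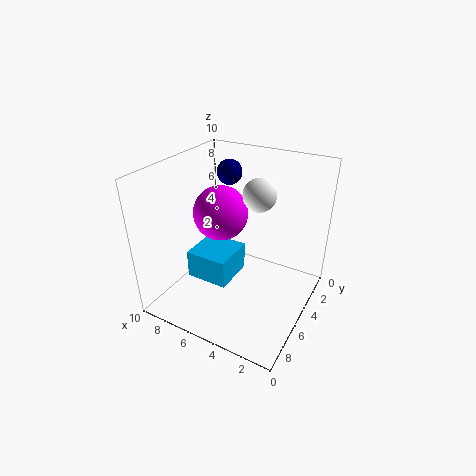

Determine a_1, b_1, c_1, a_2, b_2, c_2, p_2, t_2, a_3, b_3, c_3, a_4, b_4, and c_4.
a_1 = 3, b_1 = 6, c_1 = 9, a_2 = 5, b_2 = 4, c_2 = 2, p_2 = 3, t_2 = 2, a_3 = 8, b_3 = 1, c_3 = 8, a_4 = 7, b_4 = 4, c_4 = 6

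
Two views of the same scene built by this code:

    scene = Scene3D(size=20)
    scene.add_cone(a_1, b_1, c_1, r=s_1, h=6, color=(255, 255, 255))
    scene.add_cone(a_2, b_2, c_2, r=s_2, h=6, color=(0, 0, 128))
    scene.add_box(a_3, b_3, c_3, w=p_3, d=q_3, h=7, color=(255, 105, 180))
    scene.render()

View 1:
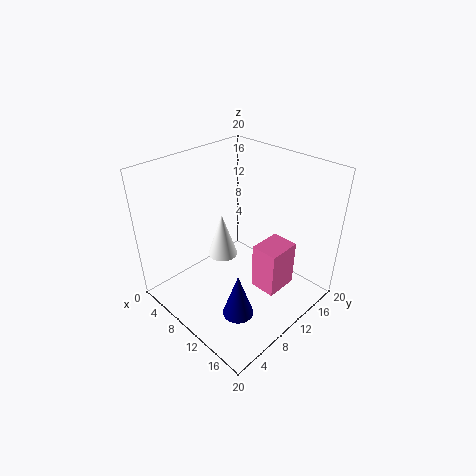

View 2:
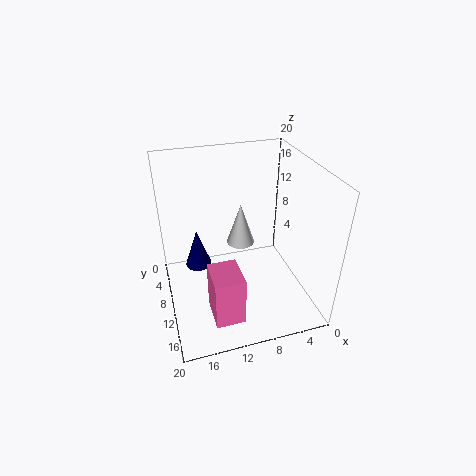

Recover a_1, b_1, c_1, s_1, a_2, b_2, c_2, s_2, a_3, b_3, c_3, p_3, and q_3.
a_1 = 9; b_1 = 8; c_1 = 8; s_1 = 2; a_2 = 15; b_2 = 5; c_2 = 3; s_2 = 2; a_3 = 11; b_3 = 12; c_3 = 1; p_3 = 4; q_3 = 5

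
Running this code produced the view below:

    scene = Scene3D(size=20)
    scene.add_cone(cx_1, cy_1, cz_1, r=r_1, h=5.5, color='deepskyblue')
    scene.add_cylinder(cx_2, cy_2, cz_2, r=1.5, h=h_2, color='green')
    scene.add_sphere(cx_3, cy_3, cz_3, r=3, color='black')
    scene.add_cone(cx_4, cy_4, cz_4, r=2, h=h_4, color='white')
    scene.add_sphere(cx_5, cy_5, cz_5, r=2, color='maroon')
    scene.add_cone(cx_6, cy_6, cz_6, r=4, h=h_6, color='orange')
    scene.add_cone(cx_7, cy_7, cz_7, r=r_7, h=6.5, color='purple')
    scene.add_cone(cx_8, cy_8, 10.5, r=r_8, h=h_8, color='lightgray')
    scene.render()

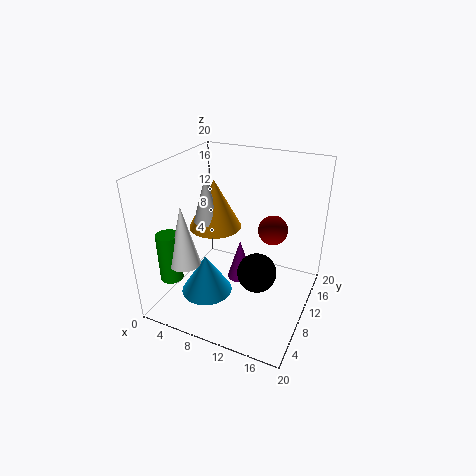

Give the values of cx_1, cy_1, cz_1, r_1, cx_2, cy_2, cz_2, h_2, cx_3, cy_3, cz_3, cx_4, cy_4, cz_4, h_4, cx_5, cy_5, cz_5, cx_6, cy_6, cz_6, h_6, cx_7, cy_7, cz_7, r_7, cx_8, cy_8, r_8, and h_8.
cx_1 = 7
cy_1 = 6
cz_1 = 3
r_1 = 3.5
cx_2 = 3.5
cy_2 = 3
cz_2 = 6
h_2 = 6.5
cx_3 = 12
cy_3 = 12.5
cz_3 = 3
cx_4 = 5.5
cy_4 = 3.5
cz_4 = 8.5
h_4 = 8
cx_5 = 14.5
cy_5 = 11.5
cz_5 = 11.5
cx_6 = 4.5
cy_6 = 13.5
cz_6 = 9
h_6 = 7.5
cx_7 = 8.5
cy_7 = 14
cz_7 = 0.5
r_7 = 2
cx_8 = 4
cy_8 = 12
r_8 = 2
h_8 = 7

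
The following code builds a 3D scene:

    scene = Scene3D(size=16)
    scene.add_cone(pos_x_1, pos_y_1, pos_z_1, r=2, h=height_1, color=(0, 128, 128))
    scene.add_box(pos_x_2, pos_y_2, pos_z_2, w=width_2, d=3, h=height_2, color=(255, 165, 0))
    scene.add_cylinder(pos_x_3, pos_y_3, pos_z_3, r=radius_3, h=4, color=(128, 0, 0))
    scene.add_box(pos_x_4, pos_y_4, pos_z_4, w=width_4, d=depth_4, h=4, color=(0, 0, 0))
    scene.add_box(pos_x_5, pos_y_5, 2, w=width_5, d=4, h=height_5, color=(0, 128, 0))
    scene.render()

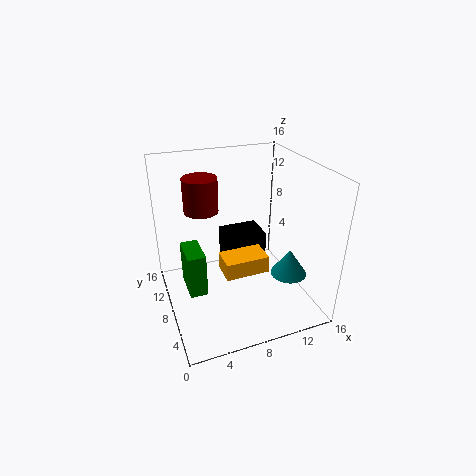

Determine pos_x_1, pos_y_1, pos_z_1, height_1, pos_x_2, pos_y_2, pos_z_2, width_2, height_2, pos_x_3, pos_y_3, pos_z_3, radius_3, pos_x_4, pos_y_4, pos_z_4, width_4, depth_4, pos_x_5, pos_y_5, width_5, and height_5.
pos_x_1 = 13; pos_y_1 = 5; pos_z_1 = 4; height_1 = 3; pos_x_2 = 6; pos_y_2 = 6; pos_z_2 = 4; width_2 = 5; height_2 = 2; pos_x_3 = 5; pos_y_3 = 12; pos_z_3 = 10; radius_3 = 2; pos_x_4 = 8; pos_y_4 = 11; pos_z_4 = 2; width_4 = 5; depth_4 = 4; pos_x_5 = 2; pos_y_5 = 7; width_5 = 2; height_5 = 5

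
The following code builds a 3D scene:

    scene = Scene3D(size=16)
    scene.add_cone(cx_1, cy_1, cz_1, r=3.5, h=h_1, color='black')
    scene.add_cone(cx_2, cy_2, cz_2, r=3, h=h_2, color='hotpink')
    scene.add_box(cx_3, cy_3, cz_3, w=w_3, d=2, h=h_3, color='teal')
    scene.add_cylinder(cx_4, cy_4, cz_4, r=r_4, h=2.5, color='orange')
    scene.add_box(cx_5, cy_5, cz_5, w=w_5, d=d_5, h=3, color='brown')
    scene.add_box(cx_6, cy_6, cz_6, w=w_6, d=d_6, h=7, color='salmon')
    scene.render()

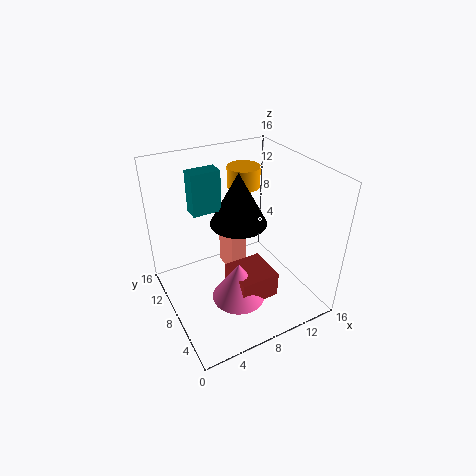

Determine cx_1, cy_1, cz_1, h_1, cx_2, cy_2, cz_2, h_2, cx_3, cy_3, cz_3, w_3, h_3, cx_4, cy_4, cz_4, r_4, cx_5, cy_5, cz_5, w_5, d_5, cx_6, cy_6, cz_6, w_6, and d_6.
cx_1 = 10
cy_1 = 11.5
cz_1 = 7.5
h_1 = 6.5
cx_2 = 7
cy_2 = 6
cz_2 = 1.5
h_2 = 4.5
cx_3 = 4.5
cy_3 = 12
cz_3 = 9.5
w_3 = 3.5
h_3 = 5
cx_4 = 11.5
cy_4 = 13
cz_4 = 11.5
r_4 = 2
cx_5 = 6.5
cy_5 = 4
cz_5 = 1.5
w_5 = 4.5
d_5 = 4.5
cx_6 = 8.5
cy_6 = 10.5
cz_6 = 1
w_6 = 2
d_6 = 3.5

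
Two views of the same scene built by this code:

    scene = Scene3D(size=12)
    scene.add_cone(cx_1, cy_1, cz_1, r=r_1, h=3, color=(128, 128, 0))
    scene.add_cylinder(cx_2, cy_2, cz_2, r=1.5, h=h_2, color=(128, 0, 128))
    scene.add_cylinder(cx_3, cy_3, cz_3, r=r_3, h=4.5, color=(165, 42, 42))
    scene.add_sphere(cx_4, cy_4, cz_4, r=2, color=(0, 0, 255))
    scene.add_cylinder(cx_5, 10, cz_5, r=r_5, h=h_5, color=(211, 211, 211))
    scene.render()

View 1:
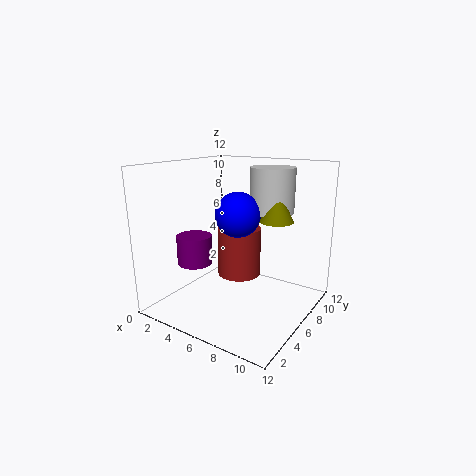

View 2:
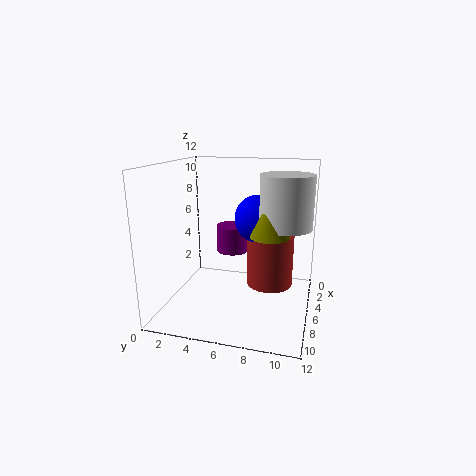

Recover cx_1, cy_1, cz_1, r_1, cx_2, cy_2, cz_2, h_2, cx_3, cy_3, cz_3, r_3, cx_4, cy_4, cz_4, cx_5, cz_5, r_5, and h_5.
cx_1 = 8
cy_1 = 9
cz_1 = 7
r_1 = 1.5
cx_2 = 2.5
cy_2 = 4.5
cz_2 = 3.5
h_2 = 2.5
cx_3 = 4.5
cy_3 = 8.5
cz_3 = 1.5
r_3 = 2
cx_4 = 5
cy_4 = 7.5
cz_4 = 7.5
cx_5 = 7
cz_5 = 7.5
r_5 = 2
h_5 = 4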